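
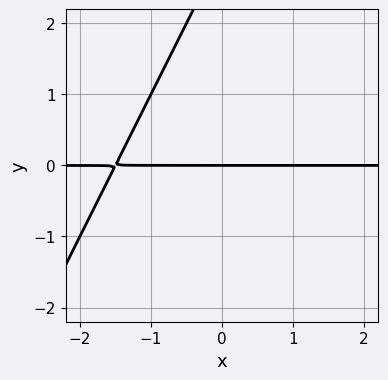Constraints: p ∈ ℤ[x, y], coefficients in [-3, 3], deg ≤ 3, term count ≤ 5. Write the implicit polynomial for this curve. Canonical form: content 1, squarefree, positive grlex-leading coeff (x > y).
1. Degree: the shape is more complex than any degree-1 curve, so deg p = 2.
2. From the visible intercepts: it crosses the y-axis at the gridline y = 0; the visible x-axis segment lies entirely on the curve.
3. These observations pin down the coefficients.

2*x*y - y^2 + 3*y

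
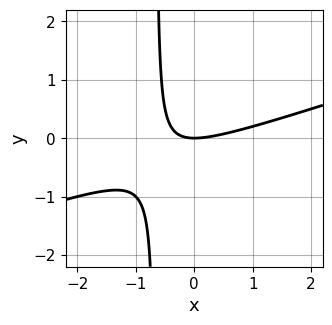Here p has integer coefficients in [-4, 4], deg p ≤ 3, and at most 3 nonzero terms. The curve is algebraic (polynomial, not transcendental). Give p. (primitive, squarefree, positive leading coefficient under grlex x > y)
First, the degree is 2 — a generic line meets the curve in up to 2 points.
Then, observable constraints: it crosses the x-axis at the gridline x = 0; it crosses the y-axis at the gridline y = 0.
Finally, fitting integer coefficients to these (and the overall shape) gives p.

x^2 - 3*x*y - 2*y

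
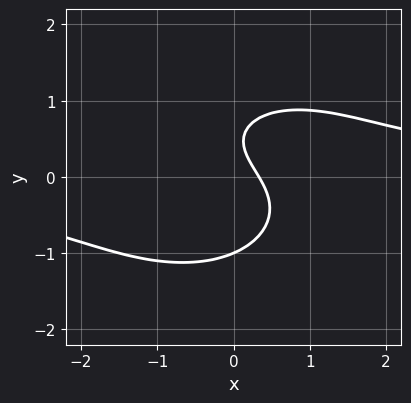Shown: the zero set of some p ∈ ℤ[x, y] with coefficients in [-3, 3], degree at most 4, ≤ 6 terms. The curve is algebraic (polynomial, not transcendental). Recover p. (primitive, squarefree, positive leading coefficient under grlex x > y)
Degree: no degree-2 curve has this shape, so deg p = 3.
From the visible intercepts: it meets the y-axis at y = -1 (among the integer gridlines).
Together with the visible shape, these determine p as stated.

2*x^2*y + 3*y^3 - 3*x - 2*y + 1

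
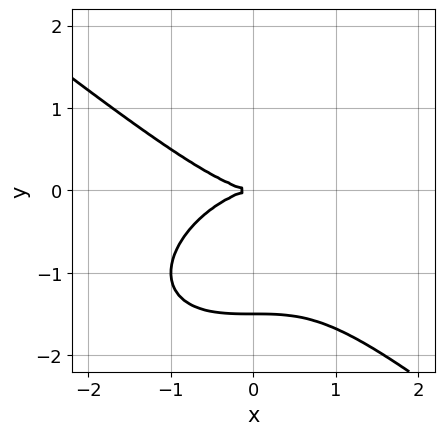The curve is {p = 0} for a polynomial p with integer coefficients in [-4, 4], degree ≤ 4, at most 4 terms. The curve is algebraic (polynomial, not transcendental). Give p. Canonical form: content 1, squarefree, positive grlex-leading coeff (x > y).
Degree: the shape is more complex than any degree-2 curve, so deg p = 3.
Against the integer gridlines: it meets the x-axis at x = 0 (among the integer gridlines); one y-axis crossing is at y = 0.
These observations pin down the coefficients.

x^3 + 2*y^3 + 3*y^2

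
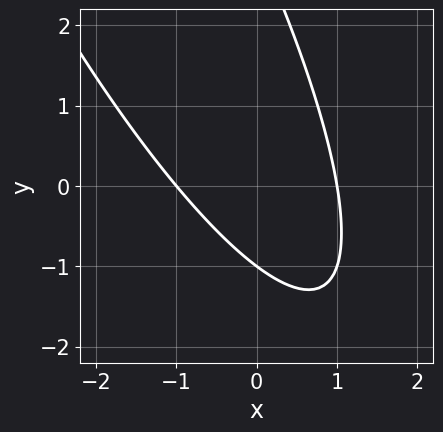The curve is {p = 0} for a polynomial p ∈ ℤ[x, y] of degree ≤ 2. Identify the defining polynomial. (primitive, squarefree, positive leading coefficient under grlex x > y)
3*x^2 + 3*x*y + y^2 - 2*y - 3

1. Degree: a generic line meets the curve in up to 2 points, so deg p = 2.
2. Against the integer gridlines: it meets the y-axis at y = -1 (among the integer gridlines); among the integer gridlines, it crosses the x-axis at x ∈ {-1, 1}.
3. Together with the visible shape, these determine p as stated.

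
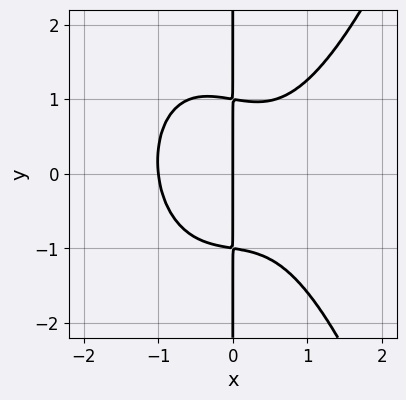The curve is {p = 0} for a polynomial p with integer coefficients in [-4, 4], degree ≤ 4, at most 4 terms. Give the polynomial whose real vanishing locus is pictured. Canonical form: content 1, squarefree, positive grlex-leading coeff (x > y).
1. The degree is 4 — a generic line meets the curve in up to 4 points.
2. From the visible intercepts: every point of the y-axis in the box is on the curve; the x-axis gridline crossings are at x ∈ {-1, 0}.
3. These observations pin down the coefficients.

3*x^4 - x^2*y - 3*x*y^2 + 3*x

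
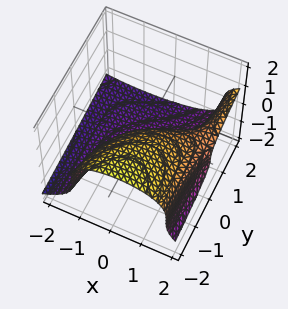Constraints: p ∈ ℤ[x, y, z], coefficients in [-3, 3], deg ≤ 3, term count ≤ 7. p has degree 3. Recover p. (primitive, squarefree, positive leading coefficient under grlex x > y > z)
1. deg p = 3.
2. Observable constraints: it meets the y-axis at y = 0 (among the integer gridlines); it crosses the z-axis at the gridline z = 0; among the integer gridlines, it crosses the x-axis at x ∈ {0, 2}.
3. Solving for integer coefficients yields p as stated.

x^2*y - 3*z^3 - x^2 + 2*x - 3*y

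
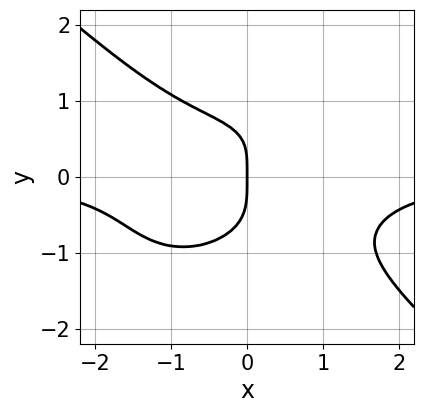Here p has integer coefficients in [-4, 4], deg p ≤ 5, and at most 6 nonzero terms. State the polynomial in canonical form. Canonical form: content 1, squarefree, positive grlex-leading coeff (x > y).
First, degree: no degree-3 curve has this shape, so deg p = 4.
Next, against the integer gridlines: it meets the x-axis at x = 0 (among the integer gridlines); one y-axis crossing is at y = 0.
Finally, the integer polynomial consistent with all of this is the stated p.

2*x^3*y + 3*y^4 - x*y + 3*x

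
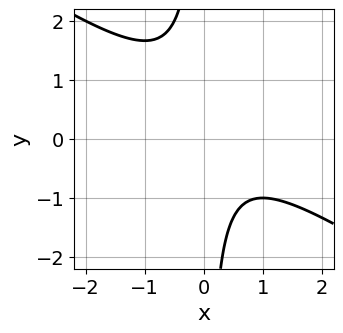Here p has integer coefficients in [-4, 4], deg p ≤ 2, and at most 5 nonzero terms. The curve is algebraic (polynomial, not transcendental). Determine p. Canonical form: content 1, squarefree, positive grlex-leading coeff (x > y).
(a) The degree is 2 — a generic line meets the curve in up to 2 points.
(b) Reading off the gridlines: the curve avoids every integer x-axis point in the box; no y-intercept at any integer in the box.
(c) Putting this together gives p.

2*x^2 + 3*x*y - x + 2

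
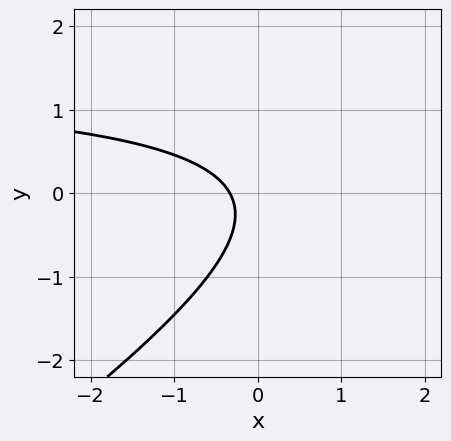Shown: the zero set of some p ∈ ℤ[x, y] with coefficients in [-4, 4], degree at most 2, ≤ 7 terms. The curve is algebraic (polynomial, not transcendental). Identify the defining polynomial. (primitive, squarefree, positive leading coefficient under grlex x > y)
1. deg p = 2. A generic line meets the curve in up to 2 points.
2. From the axis intercepts and sections: it misses every integer gridline on the y-axis.
3. These observations pin down the coefficients.

2*x*y - 3*y^2 - 3*x - y - 1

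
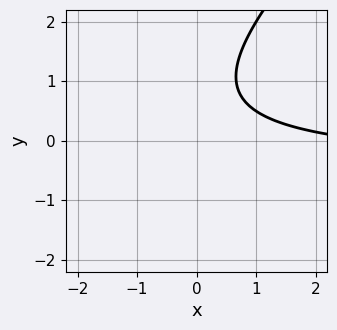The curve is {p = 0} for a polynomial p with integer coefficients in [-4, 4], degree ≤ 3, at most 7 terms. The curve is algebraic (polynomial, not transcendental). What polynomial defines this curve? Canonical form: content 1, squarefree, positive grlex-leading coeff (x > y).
1. The degree is 2 — no degree-1 curve has this shape.
2. Reading off the gridlines: no x-intercept at any integer in the box; it misses every integer gridline on the y-axis.
3. These observations pin down the coefficients.

2*x*y - 2*y^2 + x + 3*y - 3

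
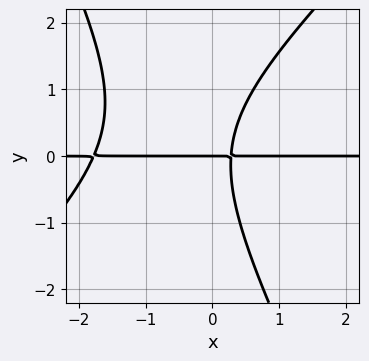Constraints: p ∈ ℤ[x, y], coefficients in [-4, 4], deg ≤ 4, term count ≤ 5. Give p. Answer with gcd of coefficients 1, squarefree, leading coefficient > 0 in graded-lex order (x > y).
The degree is 3 — no degree-2 curve has this shape.
From the axis intercepts and sections: every point of the x-axis in the box is on the curve; it crosses the y-axis at the gridline y = 0.
Fitting integer coefficients to these (and the overall shape) gives p.

2*x^2*y - x*y^2 - y^3 + 3*x*y - y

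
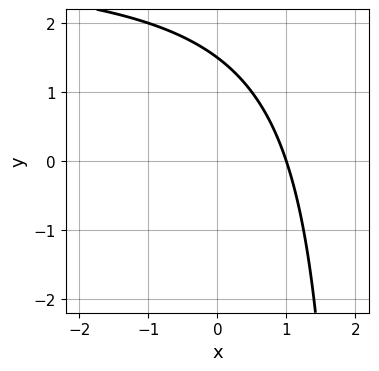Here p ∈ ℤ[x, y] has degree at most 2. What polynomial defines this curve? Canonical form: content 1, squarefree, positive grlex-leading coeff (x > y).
x*y - 3*x - 2*y + 3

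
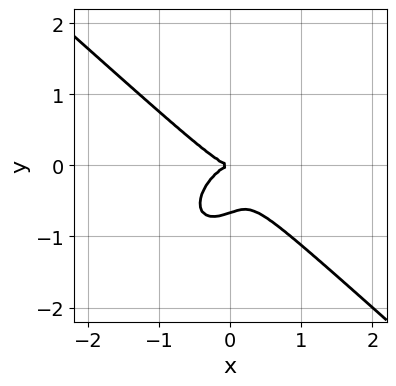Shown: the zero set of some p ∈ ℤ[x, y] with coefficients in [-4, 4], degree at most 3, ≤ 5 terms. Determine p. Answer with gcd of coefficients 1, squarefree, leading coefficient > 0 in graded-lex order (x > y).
3*x^3 - x*y^2 + 3*y^3 + 2*y^2

Degree: no degree-2 curve has this shape, so deg p = 3.
Observable constraints: it meets the y-axis at y = 0 (among the integer gridlines); it meets the x-axis at x = 0 (among the integer gridlines).
Putting this together gives p.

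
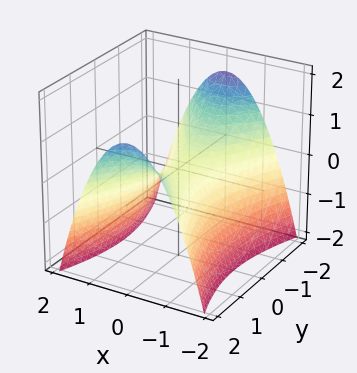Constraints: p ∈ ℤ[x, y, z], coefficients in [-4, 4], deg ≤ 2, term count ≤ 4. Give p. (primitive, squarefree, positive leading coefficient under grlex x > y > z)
(a) deg p = 2.
(b) Symmetries: the y ↦ −y reflection is a symmetry, so y appears only in even powers; the x ↦ −x reflection is a symmetry, so x appears only in even powers.
(c) Observable constraints: it crosses the z-axis at the gridline z = 0; it meets the y-axis at y = 0 (among the integer gridlines).
(d) These observations pin down the coefficients.

3*x^2 - y^2 + 3*z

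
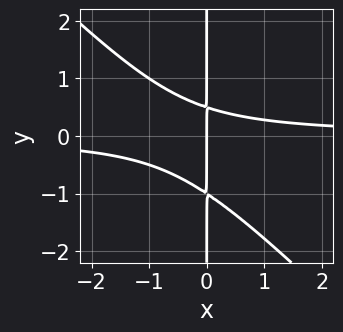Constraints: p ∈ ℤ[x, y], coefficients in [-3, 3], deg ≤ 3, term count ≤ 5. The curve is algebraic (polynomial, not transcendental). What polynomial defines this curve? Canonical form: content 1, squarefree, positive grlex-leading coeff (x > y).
2*x^2*y + 2*x*y^2 + x*y - x

First, degree: no degree-2 curve has this shape, so deg p = 3.
Next, reading off the gridlines: every point of the y-axis in the box is on the curve; one x-axis crossing is at x = 0.
Finally, solving for integer coefficients yields p as stated.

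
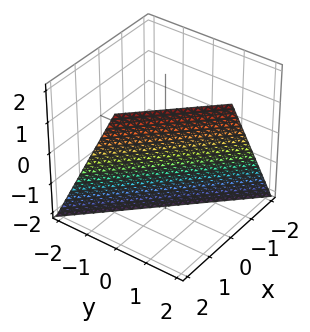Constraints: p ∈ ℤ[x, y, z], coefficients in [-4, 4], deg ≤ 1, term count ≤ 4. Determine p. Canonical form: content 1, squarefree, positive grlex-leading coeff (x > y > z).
First, deg p = 1.
Then, from the visible intercepts: it crosses the z-axis at the gridline z = -2; it crosses the x-axis at the gridline x = 1.
Finally, these observations pin down the coefficients.

2*x + 2*y - z - 2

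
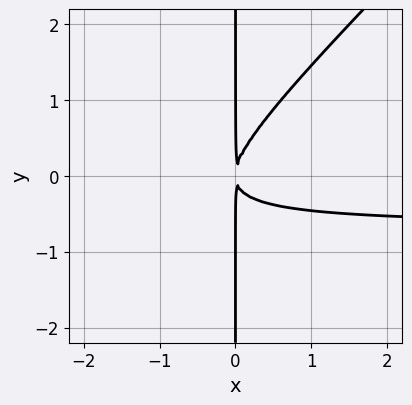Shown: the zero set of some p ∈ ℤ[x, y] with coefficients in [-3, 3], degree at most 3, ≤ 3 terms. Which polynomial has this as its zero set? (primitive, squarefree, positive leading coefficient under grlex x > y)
(a) deg p = 3. No degree-2 curve has this shape.
(b) From the visible intercepts: every point of the y-axis in the box is on the curve.
(c) Assembling these constraints gives the stated polynomial.

3*x^2*y - 3*x*y^2 + 2*x^2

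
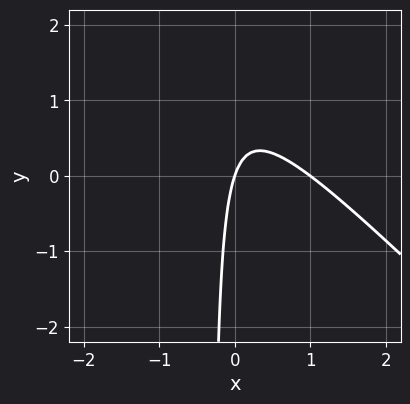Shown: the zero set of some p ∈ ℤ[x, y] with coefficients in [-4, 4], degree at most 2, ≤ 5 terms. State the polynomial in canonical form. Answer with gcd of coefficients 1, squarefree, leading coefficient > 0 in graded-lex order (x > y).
First, the degree is 2 — the shape is more complex than any degree-1 curve.
Then, against the integer gridlines: one y-axis crossing is at y = 0; among the integer gridlines, it crosses the x-axis at x ∈ {0, 1}.
Finally, these observations pin down the coefficients.

3*x^2 + 3*x*y - 3*x + y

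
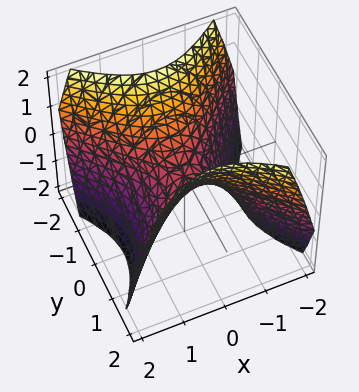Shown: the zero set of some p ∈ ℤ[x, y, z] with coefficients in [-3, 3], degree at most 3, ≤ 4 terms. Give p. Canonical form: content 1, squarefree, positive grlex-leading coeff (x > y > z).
The degree is 2 — a saddle surface; a quadric.
Symmetries: it's symmetric under x → −x, forcing even powers of x; it's symmetric under y → −y, forcing even powers of y.
From the axis intercepts and sections: it meets the x-axis at x = 0 (among the integer gridlines); it meets the y-axis at y = 0 (among the integer gridlines); one z-axis crossing is at z = 0.
Solving for integer coefficients yields p as stated.

x^2 - y^2 + z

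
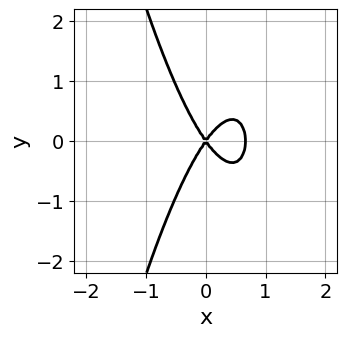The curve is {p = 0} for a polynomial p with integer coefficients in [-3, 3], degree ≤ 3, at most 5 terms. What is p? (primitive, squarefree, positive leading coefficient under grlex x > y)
(a) deg p = 3. No degree-2 curve has this shape.
(b) Symmetries: the y ↦ −y reflection is a symmetry, so y appears only in even powers.
(c) Against the integer gridlines: it meets the x-axis at x = 0 (among the integer gridlines); it crosses the y-axis at the gridline y = 0.
(d) Solving for integer coefficients yields p as stated.

3*x^3 - 2*x^2 + y^2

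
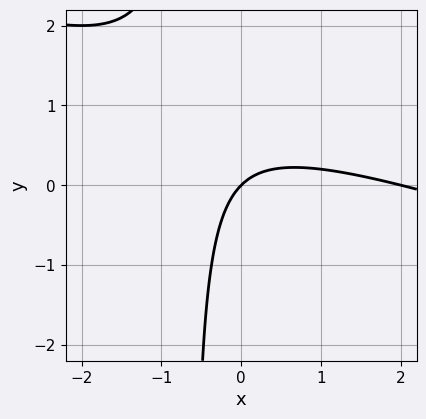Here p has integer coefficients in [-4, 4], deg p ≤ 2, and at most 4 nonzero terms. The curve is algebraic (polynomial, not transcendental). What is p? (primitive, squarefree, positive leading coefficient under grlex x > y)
x^2 + 3*x*y - 2*x + 2*y

1. The degree is 2 — the shape is more complex than any degree-1 curve.
2. Checking where it meets the axes: it meets the y-axis at y = 0 (among the integer gridlines); among the integer gridlines, it crosses the x-axis at x ∈ {0, 2}.
3. Putting this together gives p.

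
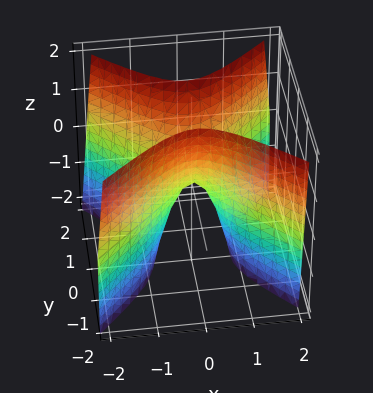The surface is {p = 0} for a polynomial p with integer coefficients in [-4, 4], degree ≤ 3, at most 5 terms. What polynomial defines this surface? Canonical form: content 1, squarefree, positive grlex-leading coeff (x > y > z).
3*x^2 - 3*y^2 + z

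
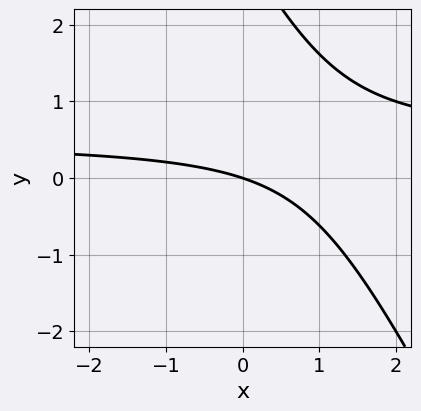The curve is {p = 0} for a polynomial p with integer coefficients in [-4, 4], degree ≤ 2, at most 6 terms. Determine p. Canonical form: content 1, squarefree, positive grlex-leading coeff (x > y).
1. deg p = 2.
2. Observable constraints: it meets the x-axis at x = 0 (among the integer gridlines); one y-axis crossing is at y = 0.
3. Fitting integer coefficients to these (and the overall shape) gives p.

2*x*y + y^2 - x - 3*y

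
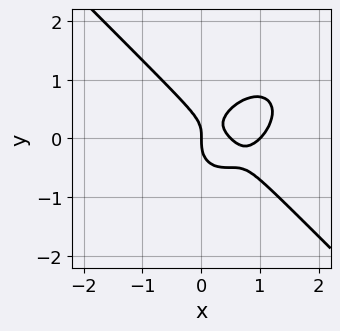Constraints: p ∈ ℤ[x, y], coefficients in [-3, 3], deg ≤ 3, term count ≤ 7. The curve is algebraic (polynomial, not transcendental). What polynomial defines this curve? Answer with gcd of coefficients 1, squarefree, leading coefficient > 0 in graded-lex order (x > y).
First, the degree is 3 — no degree-2 curve has this shape.
Next, observable constraints: it crosses the y-axis at the gridline y = 0; among the integer gridlines, it crosses the x-axis at x ∈ {0, 1}.
Finally, the integer polynomial consistent with all of this is the stated p.

2*x^3 + 2*y^3 - 3*x^2 - x*y + x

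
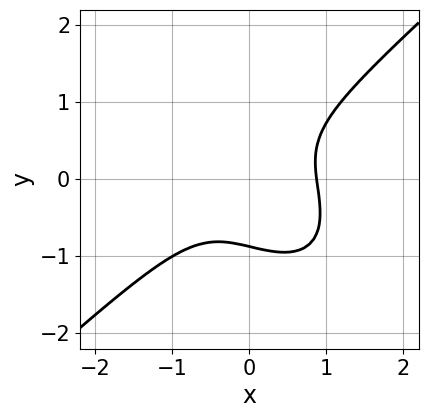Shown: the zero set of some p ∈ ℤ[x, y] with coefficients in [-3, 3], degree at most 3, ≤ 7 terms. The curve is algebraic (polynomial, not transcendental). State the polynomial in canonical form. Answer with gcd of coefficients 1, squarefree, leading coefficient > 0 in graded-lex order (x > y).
1. Degree: no degree-2 curve has this shape, so deg p = 3.
2. The integer polynomial consistent with all of this is the stated p.

3*x^3 - x*y^2 - 3*y^3 + x*y - 2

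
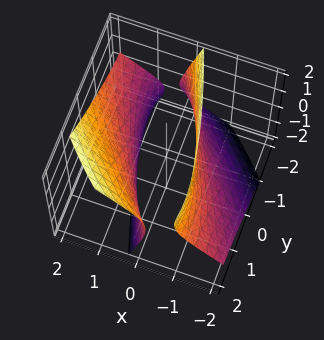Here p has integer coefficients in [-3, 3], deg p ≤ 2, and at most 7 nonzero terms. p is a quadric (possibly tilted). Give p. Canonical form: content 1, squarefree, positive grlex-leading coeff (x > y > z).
3*x^2 + 3*x*y - 3*x*z + y^2 - z^2 - 3

(a) There are 2 components. They look like related sheets of one shape, so recover p as a whole.
(b) The degree is 2 — a generic line meets the surface in up to 2 points.
(c) Checking where it meets the axes: the x-axis gridline crossings are at x ∈ {-1, 1}; it misses every integer gridline on the z-axis.
(d) The integer polynomial consistent with all of this is the stated p.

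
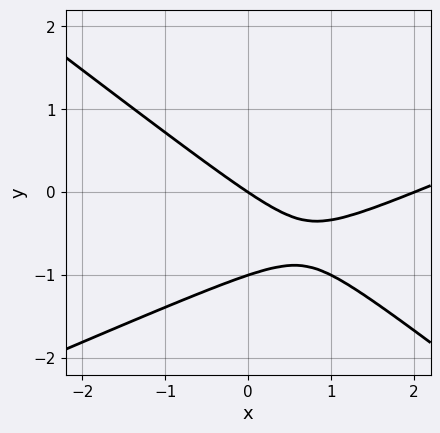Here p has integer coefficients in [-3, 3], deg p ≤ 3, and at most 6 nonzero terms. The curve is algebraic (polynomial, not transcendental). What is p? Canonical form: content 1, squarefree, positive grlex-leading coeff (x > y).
First, degree: no degree-1 curve has this shape, so deg p = 2.
Then, against the integer gridlines: among the integer gridlines, it crosses the y-axis at y ∈ {-1, 0}; the x-axis gridline crossings are at x ∈ {0, 2}.
Finally, together with the visible shape, these determine p as stated.

x^2 - x*y - 3*y^2 - 2*x - 3*y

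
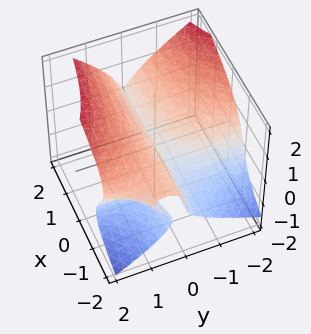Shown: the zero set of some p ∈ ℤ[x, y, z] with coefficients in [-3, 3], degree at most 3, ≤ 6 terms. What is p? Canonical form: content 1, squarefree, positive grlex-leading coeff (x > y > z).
3*x*y^2 - 3*z^3 - x*y + 3*y^2 + 3*y*z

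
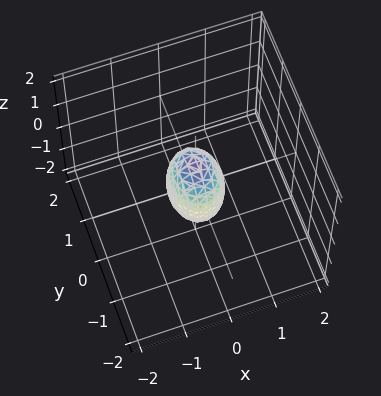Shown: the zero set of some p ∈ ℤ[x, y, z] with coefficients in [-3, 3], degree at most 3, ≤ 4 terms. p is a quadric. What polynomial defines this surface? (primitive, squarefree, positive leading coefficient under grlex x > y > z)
First, deg p = 2. Bounded and convex; a quadric.
Then, symmetries: the z ↦ −z reflection is a symmetry, so z appears only in even powers; the y ↦ −y reflection is a symmetry, so y appears only in even powers; mirror symmetry x ↦ −x ⇒ only even powers of x.
Then, checking where it meets the axes: the z-axis gridline crossings are at z ∈ {-1, 1}.
Finally, fitting integer coefficients to these (and the overall shape) gives p.

3*x^2 + 2*y^2 + z^2 - 1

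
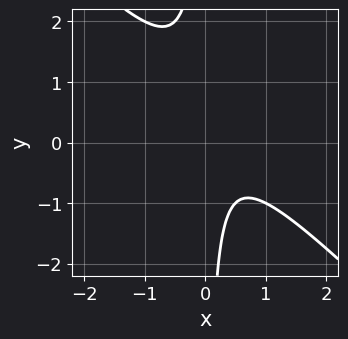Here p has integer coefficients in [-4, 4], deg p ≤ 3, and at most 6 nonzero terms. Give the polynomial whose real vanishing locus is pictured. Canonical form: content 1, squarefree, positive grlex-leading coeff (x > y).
First, degree: the shape is more complex than any degree-1 curve, so deg p = 2.
Then, against the integer gridlines: the curve avoids every integer x-axis point in the box; the curve avoids every integer y-axis point in the box.
Finally, together with the visible shape, these determine p as stated.

2*x^2 + 2*x*y - x + 1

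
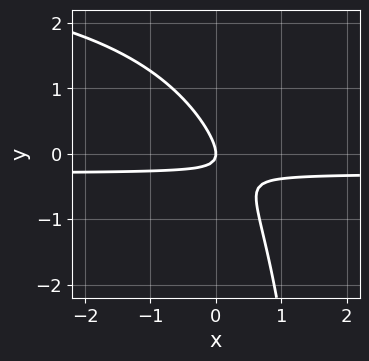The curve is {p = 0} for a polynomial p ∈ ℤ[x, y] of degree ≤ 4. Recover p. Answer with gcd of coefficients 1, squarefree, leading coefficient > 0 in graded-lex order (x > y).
x*y^2 - 3*x*y - 2*y^2 - x

The degree is 3 — the shape is more complex than any degree-2 curve.
Observable constraints: one x-axis crossing is at x = 0; it meets the y-axis at y = 0 (among the integer gridlines).
Solving for integer coefficients yields p as stated.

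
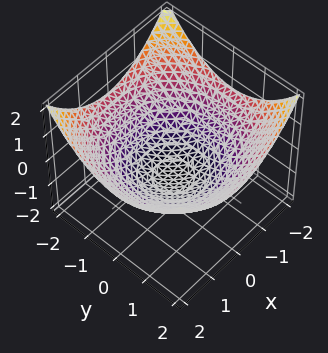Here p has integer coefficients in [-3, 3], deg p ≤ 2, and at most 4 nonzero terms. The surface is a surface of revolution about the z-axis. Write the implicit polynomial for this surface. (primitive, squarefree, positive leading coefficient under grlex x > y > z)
x^2 + y^2 - 3*z - 3

Degree: a generic line meets the surface in up to 2 points, so deg p = 2.
Symmetry: every cross-section ⟂ z is a circle, so x, y appear only via x² + y².
Reading off the gridlines: it crosses the z-axis at the gridline z = -1; a circular section at z = 0 has radius between 1 and 2.
Solving for integer coefficients yields p as stated.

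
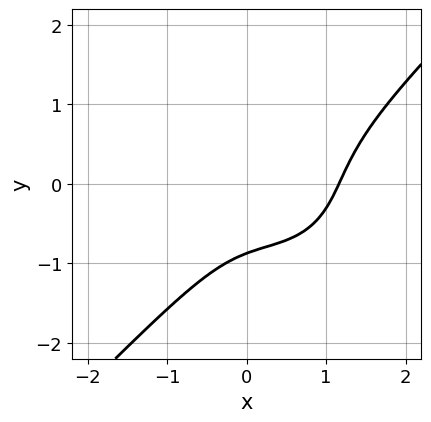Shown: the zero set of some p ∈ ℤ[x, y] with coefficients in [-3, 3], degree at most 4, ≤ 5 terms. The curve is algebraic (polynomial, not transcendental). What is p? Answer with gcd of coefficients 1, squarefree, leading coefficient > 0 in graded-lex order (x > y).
(a) The degree is 3 — a generic line meets the curve in up to 3 points.
(b) Matching integer coefficients to the picture gives p.

3*x^3 - 3*y^3 - 2*x^2 - 3*x*y - 2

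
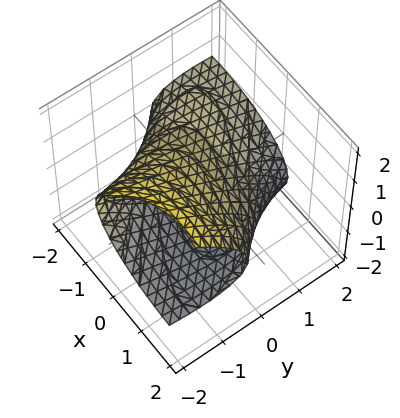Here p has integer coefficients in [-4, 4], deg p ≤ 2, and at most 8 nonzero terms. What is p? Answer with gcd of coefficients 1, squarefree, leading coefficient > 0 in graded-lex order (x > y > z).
deg p = 2. A generic line meets the surface in up to 2 points.
From the axis intercepts and sections: among the integer gridlines, it crosses the z-axis at z ∈ {-1, 1}.
The integer polynomial consistent with all of this is the stated p.

x^2 + 2*x*y + y^2 + 3*y*z + 3*z^2 - 3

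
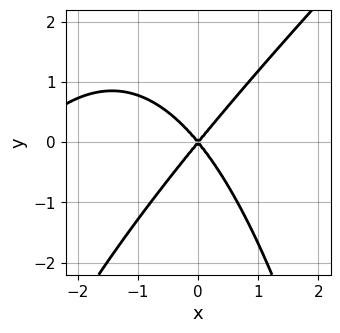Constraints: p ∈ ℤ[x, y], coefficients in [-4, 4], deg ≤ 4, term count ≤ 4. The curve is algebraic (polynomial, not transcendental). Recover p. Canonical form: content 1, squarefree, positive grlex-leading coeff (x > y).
x^3 - x^2*y + 3*x^2 - 2*y^2

Degree: the shape is more complex than any degree-2 curve, so deg p = 3.
Against the integer gridlines: it crosses the x-axis at the gridline x = 0; it crosses the y-axis at the gridline y = 0.
These observations pin down the coefficients.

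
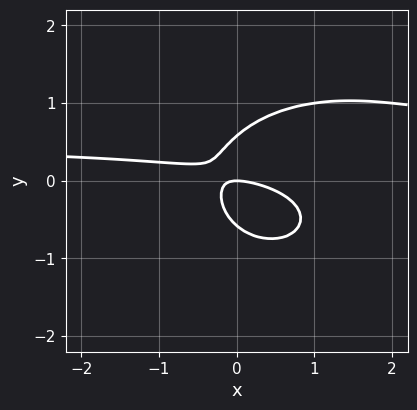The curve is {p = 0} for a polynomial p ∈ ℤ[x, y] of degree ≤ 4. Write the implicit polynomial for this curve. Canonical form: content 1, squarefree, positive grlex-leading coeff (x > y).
2*x^2*y + 3*y^3 - x^2 - 3*x*y - y

First, deg p = 3. No degree-2 curve has this shape.
Next, against the integer gridlines: it crosses the y-axis at the gridline y = 0; it crosses the x-axis at the gridline x = 0.
Finally, matching integer coefficients to the picture gives p.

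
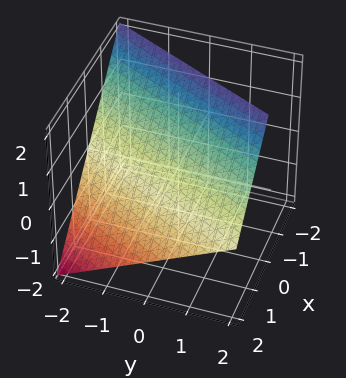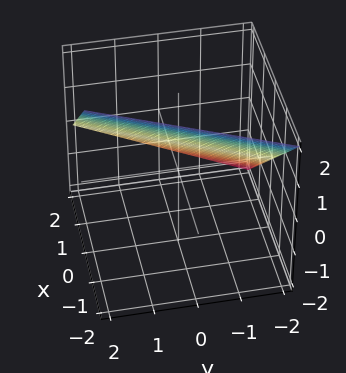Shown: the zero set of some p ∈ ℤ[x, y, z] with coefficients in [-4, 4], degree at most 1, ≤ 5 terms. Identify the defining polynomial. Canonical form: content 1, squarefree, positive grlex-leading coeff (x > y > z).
2*x - y + 2*z - 2

(a) deg p = 1. The surface is flat (a plane).
(b) Reading off the gridlines: it meets the z-axis at z = 1 (among the integer gridlines); it crosses the x-axis at the gridline x = 1; it meets the y-axis at y = -2 (among the integer gridlines).
(c) Assembling these constraints gives the stated polynomial.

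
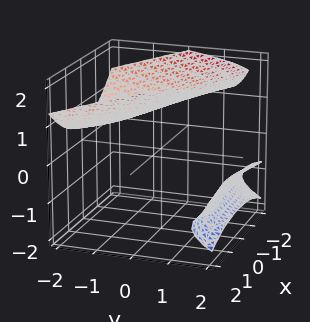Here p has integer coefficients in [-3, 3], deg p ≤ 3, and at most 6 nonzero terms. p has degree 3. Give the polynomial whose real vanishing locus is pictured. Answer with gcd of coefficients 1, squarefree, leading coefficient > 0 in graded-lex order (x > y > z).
x^2*z - 2*z^3 + x^2 + 3*y*z + 3

1. The picture has 2 separate pieces. Treating them together as one polynomial.
2. deg p = 3. The shape is more complex than any degree-2 surface.
3. Against the integer gridlines: no x-intercept at any integer in the box; it misses every integer gridline on the y-axis.
4. Putting this together gives p.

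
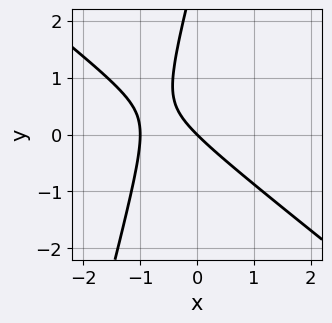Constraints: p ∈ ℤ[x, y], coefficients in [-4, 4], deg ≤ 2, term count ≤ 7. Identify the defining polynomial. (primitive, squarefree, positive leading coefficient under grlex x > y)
3*x^2 + 3*x*y - y^2 + 3*x + 3*y

1. The degree is 2 — a generic line meets the curve in up to 2 points.
2. Against the integer gridlines: it meets the y-axis at y = 0 (among the integer gridlines); among the integer gridlines, it crosses the x-axis at x ∈ {-1, 0}.
3. Matching integer coefficients to the picture gives p.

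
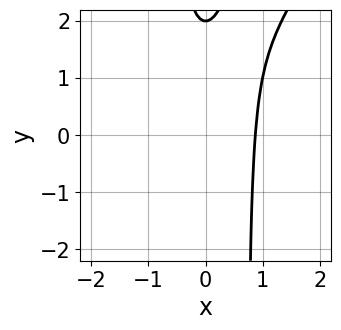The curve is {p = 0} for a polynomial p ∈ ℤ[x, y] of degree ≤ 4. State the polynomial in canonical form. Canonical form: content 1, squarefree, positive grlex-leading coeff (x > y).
3*x^3 - 2*x^2*y + y - 2

First, degree: no degree-2 curve has this shape, so deg p = 3.
Then, against the integer gridlines: it crosses the y-axis at the gridline y = 2.
Finally, putting this together gives p.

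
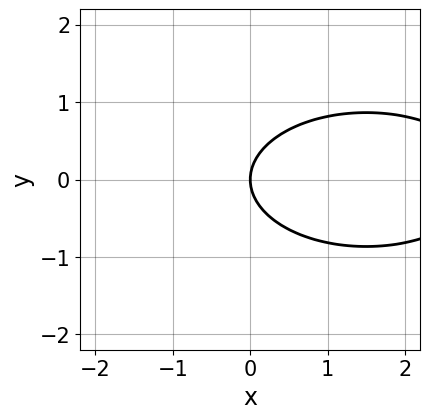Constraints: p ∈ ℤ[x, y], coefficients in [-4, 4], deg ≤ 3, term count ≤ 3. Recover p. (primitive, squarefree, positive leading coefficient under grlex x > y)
First, the degree is 2 — a generic line meets the curve in up to 2 points.
Next, symmetries: it's symmetric under y → −y, forcing even powers of y.
Next, observable constraints: it meets the y-axis at y = 0 (among the integer gridlines); it meets the x-axis at x = 0 (among the integer gridlines).
Finally, matching integer coefficients to the picture gives p.

x^2 + 3*y^2 - 3*x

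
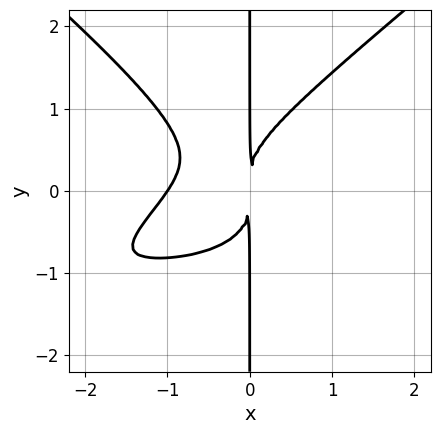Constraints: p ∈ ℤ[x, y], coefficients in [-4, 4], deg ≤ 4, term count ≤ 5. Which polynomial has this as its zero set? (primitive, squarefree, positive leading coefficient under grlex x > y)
2*x^3*y - 3*x*y^3 + 3*x^3 + 3*x^2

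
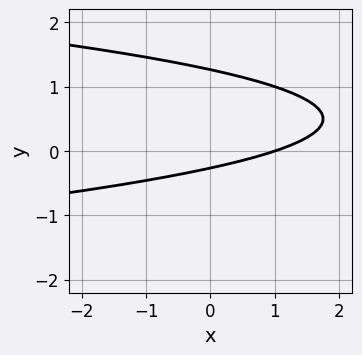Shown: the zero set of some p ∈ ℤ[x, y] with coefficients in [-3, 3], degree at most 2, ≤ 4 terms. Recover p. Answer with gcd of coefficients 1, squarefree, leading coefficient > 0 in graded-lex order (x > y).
3*y^2 + x - 3*y - 1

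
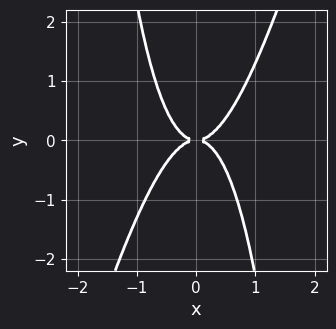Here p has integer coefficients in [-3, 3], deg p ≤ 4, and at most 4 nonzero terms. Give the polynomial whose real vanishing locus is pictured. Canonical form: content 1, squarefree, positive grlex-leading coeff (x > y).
3*x^4 - x^3*y - y^2

1. Degree: a generic line meets the curve in up to 4 points, so deg p = 4.
2. Against the integer gridlines: one y-axis crossing is at y = 0; it crosses the x-axis at the gridline x = 0.
3. Assembling these constraints gives the stated polynomial.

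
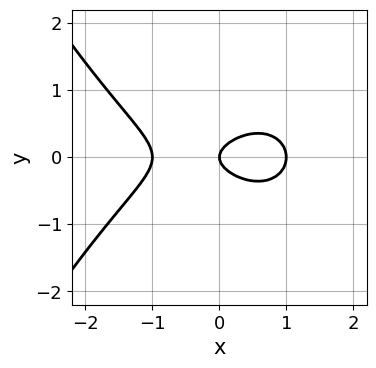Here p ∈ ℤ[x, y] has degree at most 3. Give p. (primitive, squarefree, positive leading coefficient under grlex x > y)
x^3 + 3*y^2 - x

(a) The degree is 3 — a generic line meets the curve in up to 3 points.
(b) Symmetries: mirror symmetry y ↦ −y ⇒ only even powers of y.
(c) From the visible intercepts: it meets the y-axis at y = 0 (among the integer gridlines); among the integer gridlines, it crosses the x-axis at x ∈ {-1, 0, 1}.
(d) Assembling these constraints gives the stated polynomial.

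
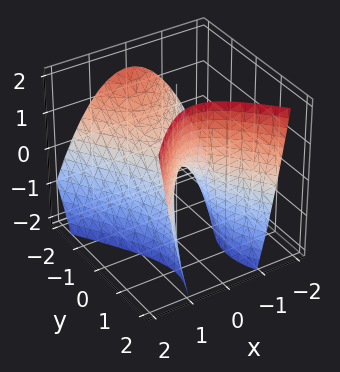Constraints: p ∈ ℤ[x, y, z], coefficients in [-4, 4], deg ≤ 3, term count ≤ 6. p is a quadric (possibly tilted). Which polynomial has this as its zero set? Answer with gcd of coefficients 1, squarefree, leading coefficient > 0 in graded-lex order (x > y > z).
2*x^2 - y^2 - y*z + z

(a) Degree: the shape is more complex than any degree-1 surface, so deg p = 2.
(b) Checking where it meets the axes: it crosses the y-axis at the gridline y = 0; it crosses the z-axis at the gridline z = 0.
(c) The integer polynomial consistent with all of this is the stated p.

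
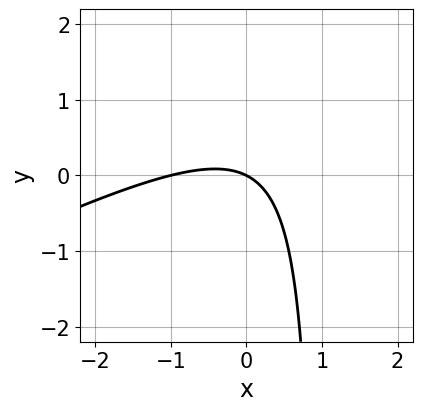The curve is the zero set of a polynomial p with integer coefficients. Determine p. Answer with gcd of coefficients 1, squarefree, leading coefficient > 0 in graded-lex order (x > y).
x^2 - 2*x*y + x + 2*y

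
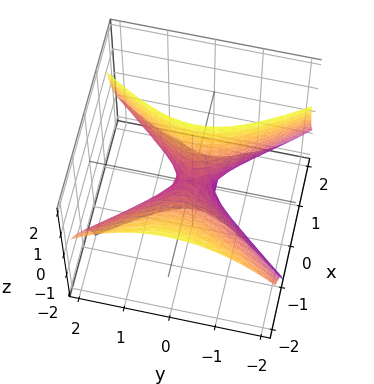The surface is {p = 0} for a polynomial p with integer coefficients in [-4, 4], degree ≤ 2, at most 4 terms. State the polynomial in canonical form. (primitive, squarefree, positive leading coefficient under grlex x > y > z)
3*x^2 + 3*x*z - 2*y^2 - z

(a) The degree is 2 — no degree-1 surface has this shape.
(b) Observable constraints: it meets the x-axis at x = 0 (among the integer gridlines); one z-axis crossing is at z = 0.
(c) Matching integer coefficients to the picture gives p.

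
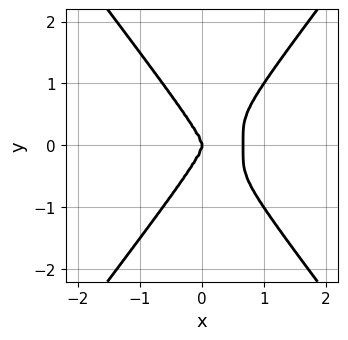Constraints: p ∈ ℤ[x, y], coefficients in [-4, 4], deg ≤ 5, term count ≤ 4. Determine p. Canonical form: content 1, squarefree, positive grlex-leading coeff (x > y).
1. deg p = 4. A generic line meets the curve in up to 4 points.
2. Symmetries: the y ↦ −y reflection is a symmetry, so y appears only in even powers.
3. Observable constraints: it crosses the y-axis at the gridline y = 0; it meets the x-axis at x = 0 (among the integer gridlines).
4. Fitting integer coefficients to these (and the overall shape) gives p.

3*x^4 - y^4 - 2*x^3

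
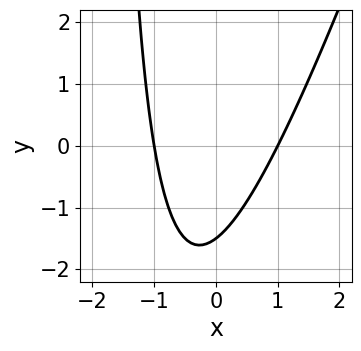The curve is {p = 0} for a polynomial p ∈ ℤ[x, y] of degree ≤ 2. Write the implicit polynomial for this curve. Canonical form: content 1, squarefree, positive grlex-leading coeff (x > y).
First, degree: a generic line meets the curve in up to 2 points, so deg p = 2.
Then, from the axis intercepts and sections: the x-axis gridline crossings are at x ∈ {-1, 1}.
Finally, together with the visible shape, these determine p as stated.

3*x^2 - x*y - 2*y - 3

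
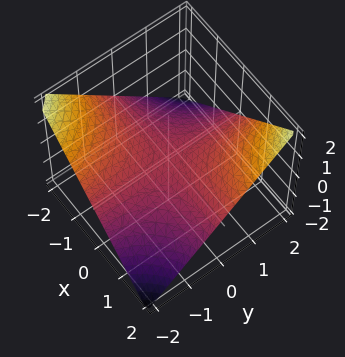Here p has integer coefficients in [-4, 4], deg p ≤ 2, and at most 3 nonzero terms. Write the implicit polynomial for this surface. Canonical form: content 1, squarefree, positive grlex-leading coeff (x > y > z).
x*y - 2*z

The degree is 2 — a saddle surface; a quadric.
Against the integer gridlines: the visible y-axis segment lies entirely on the surface; every point of the x-axis in the box is on the surface.
Putting this together gives p.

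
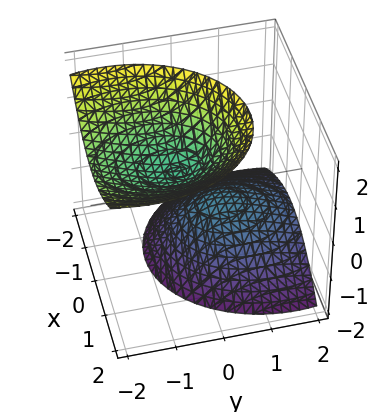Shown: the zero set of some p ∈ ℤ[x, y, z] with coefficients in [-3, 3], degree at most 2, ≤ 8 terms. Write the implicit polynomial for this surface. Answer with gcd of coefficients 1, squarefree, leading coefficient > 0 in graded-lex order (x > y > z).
3*x^2 - x*z + 2*y^2 + 3*y*z - 2*z^2 + 1

(a) There are 2 components.
(b) deg p = 2.
(c) From the visible intercepts: the surface avoids every integer x-axis point in the box; the surface avoids every integer y-axis point in the box.
(d) Solving for integer coefficients yields p as stated.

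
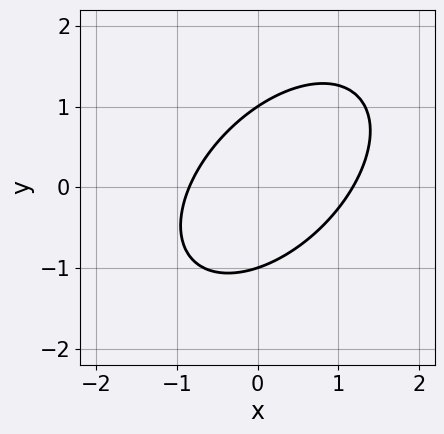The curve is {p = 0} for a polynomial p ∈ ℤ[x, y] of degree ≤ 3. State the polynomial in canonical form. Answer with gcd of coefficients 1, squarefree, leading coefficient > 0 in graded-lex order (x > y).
First, the degree is 2 — a generic line meets the curve in up to 2 points.
Next, checking where it meets the axes: among the integer gridlines, it crosses the y-axis at y ∈ {-1, 1}.
Finally, assembling these constraints gives the stated polynomial.

3*x^2 - 3*x*y + 3*y^2 - x - 3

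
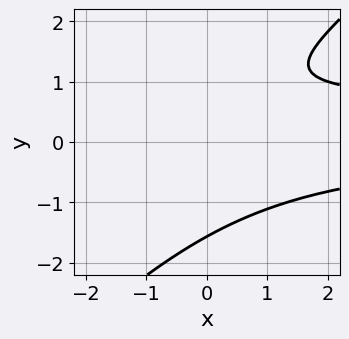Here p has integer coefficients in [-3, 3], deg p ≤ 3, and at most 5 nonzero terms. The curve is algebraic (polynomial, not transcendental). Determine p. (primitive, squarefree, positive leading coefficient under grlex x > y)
2*x*y^2 - 2*y^3 - x*y + 3*y - 3

deg p = 3. No degree-2 curve has this shape.
Reading off the gridlines: the curve avoids every integer x-axis point in the box.
Solving for integer coefficients yields p as stated.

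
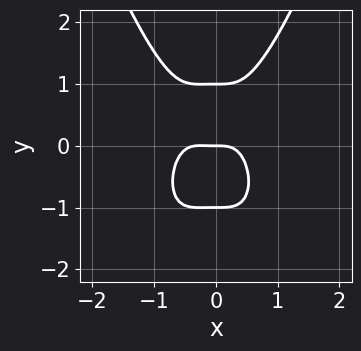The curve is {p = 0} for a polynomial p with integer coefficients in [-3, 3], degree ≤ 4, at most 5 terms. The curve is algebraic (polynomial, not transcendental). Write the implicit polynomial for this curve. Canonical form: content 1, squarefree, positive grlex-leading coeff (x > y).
3*x^4 + x^3 - y^3 + y

First, the degree is 4 — the shape is more complex than any degree-3 curve.
Next, checking where it meets the axes: one x-axis crossing is at x = 0; the y-axis gridline crossings are at y ∈ {-1, 0, 1}.
Finally, assembling these constraints gives the stated polynomial.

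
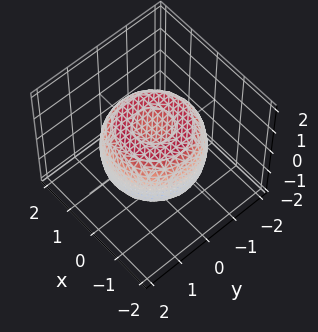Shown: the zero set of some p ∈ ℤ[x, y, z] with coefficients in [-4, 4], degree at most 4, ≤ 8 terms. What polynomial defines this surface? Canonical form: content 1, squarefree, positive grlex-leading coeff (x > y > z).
2*x^4 + 4*x^2*y^2 + 2*y^4 - 3*x^2 - 3*y^2 + 3*z^2 - 2

(a) deg p = 4.
(b) By symmetry, every cross-section ⟂ z is a circle, so x, y appear only via x² + y².
(c) Reading off the gridlines: a circular section at z = 0 has radius between 1 and 2.
(d) Assembling these constraints gives the stated polynomial.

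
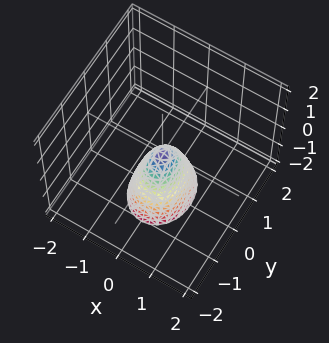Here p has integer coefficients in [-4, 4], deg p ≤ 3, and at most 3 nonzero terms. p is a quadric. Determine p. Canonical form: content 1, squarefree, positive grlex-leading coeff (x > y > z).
1. Degree: a paraboloid; a quadric, so deg p = 2.
2. Symmetries: the y ↦ −y reflection is a symmetry, so y appears only in even powers; the x ↦ −x reflection is a symmetry, so x appears only in even powers.
3. Observable constraints: it crosses the y-axis at the gridline y = 0; it meets the x-axis at x = 0 (among the integer gridlines); one z-axis crossing is at z = 0.
4. These observations pin down the coefficients.

3*x^2 + 2*y^2 + z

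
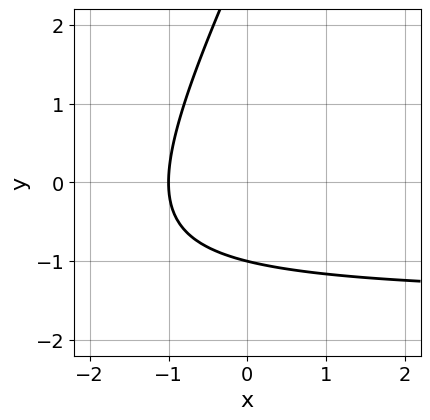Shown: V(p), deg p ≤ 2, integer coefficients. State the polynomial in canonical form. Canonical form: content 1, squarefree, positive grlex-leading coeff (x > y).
(a) The degree is 2 — the shape is more complex than any degree-1 curve.
(b) From the visible intercepts: it crosses the y-axis at the gridline y = -1; it crosses the x-axis at the gridline x = -1.
(c) Solving for integer coefficients yields p as stated.

2*x*y - y^2 + 3*x + 2*y + 3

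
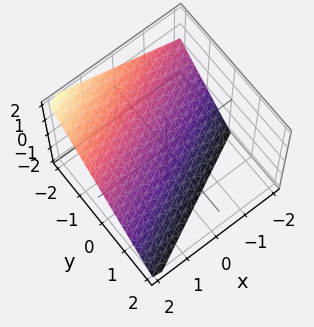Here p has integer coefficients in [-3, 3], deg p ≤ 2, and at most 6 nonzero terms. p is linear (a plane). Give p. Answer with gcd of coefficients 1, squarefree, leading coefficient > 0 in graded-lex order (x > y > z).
First, deg p = 1. Every cross-section is a straight line — this is a plane.
Then, checking where it meets the axes: it meets the y-axis at y = -1 (among the integer gridlines); it meets the z-axis at z = -1 (among the integer gridlines); it crosses the x-axis at the gridline x = 2.
Finally, solving for integer coefficients yields p as stated.

x - 2*y - 2*z - 2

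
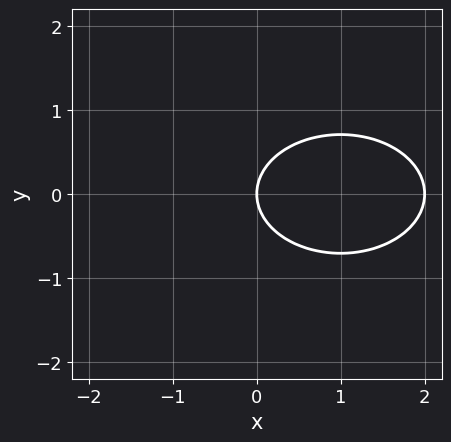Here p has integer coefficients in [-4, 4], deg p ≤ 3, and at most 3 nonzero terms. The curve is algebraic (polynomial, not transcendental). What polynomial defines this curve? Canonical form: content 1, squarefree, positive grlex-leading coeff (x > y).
x^2 + 2*y^2 - 2*x

deg p = 2. The shape is more complex than any degree-1 curve.
Symmetries: mirror symmetry y ↦ −y ⇒ only even powers of y.
From the axis intercepts and sections: one y-axis crossing is at y = 0; among the integer gridlines, it crosses the x-axis at x ∈ {0, 2}.
These observations pin down the coefficients.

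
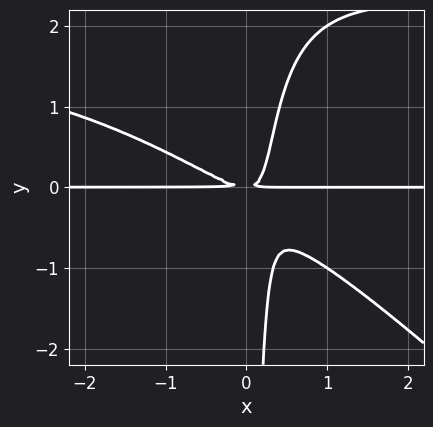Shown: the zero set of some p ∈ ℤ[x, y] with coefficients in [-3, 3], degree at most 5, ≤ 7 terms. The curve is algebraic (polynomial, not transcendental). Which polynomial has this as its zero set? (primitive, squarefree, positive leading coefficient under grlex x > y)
x^2*y^2 + x*y^3 - 2*x^2*y - 3*x*y^2 + y^2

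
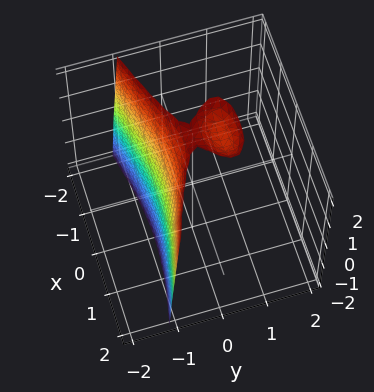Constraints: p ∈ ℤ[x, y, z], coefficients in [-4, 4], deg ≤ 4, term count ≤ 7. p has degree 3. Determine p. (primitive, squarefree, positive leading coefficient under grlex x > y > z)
3*y^3 + x^2 - 3*y^2 - z + 2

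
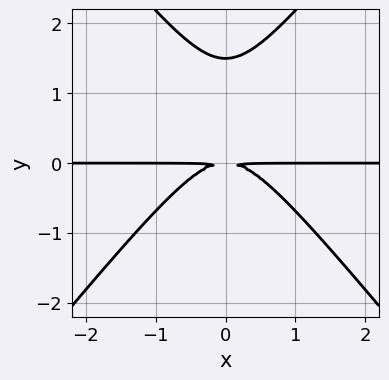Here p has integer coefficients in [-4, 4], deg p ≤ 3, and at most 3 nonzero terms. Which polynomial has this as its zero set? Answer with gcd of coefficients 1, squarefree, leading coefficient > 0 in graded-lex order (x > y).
3*x^2*y - 2*y^3 + 3*y^2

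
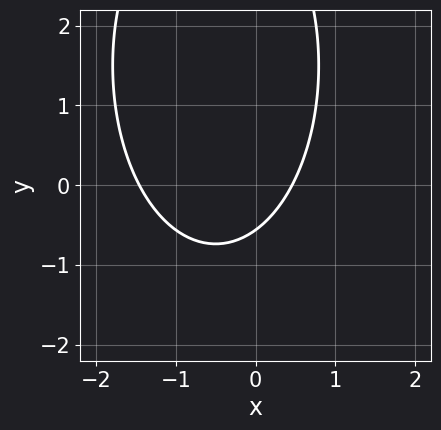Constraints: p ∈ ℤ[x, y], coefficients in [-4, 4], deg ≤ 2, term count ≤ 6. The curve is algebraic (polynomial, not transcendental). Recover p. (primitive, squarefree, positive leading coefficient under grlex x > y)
1. deg p = 2. No degree-1 curve has this shape.
2. Putting this together gives p.

3*x^2 + y^2 + 3*x - 3*y - 2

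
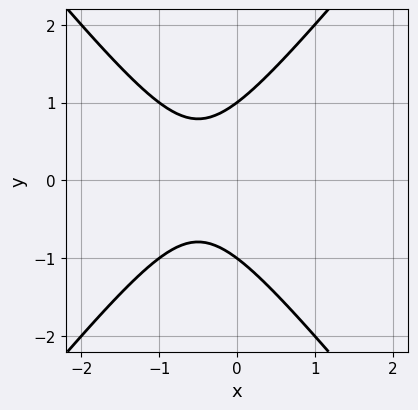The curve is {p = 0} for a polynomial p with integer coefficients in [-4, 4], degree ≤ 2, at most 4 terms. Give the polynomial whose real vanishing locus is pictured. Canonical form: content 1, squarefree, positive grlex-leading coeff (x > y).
deg p = 2. The shape is more complex than any degree-1 curve.
Symmetries: mirror symmetry y ↦ −y ⇒ only even powers of y.
Against the integer gridlines: the y-axis gridline crossings are at y ∈ {-1, 1}; the curve avoids every integer x-axis point in the box.
Together with the visible shape, these determine p as stated.

3*x^2 - 2*y^2 + 3*x + 2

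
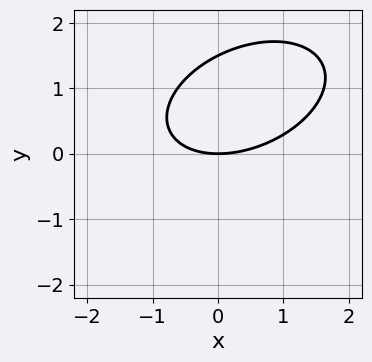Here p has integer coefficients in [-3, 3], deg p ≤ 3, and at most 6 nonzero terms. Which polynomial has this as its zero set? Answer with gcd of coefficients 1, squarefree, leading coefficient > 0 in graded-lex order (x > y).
x^2 - x*y + 2*y^2 - 3*y

Degree: no degree-1 curve has this shape, so deg p = 2.
From the axis intercepts and sections: it meets the x-axis at x = 0 (among the integer gridlines); one y-axis crossing is at y = 0.
Putting this together gives p.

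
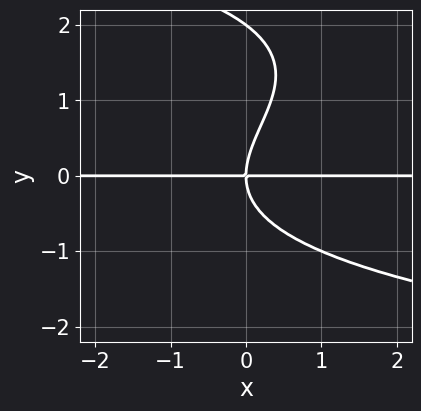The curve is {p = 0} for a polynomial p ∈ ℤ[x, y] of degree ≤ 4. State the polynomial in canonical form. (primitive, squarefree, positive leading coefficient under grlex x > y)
First, deg p = 4. The shape is more complex than any degree-3 curve.
Next, reading off the gridlines: the visible x-axis segment lies entirely on the curve; among the integer gridlines, it crosses the y-axis at y ∈ {0, 2}.
Finally, together with the visible shape, these determine p as stated.

y^4 - 2*y^3 + 3*x*y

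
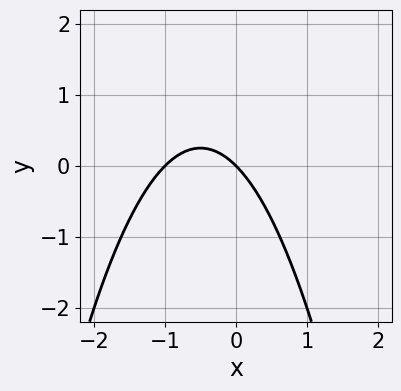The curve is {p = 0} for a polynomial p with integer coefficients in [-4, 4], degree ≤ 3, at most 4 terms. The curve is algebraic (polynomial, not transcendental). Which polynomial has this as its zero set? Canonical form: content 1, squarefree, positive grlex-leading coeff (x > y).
Degree: a generic line meets the curve in up to 2 points, so deg p = 2.
From the visible intercepts: the x-axis gridline crossings are at x ∈ {-1, 0}; it crosses the y-axis at the gridline y = 0.
Assembling these constraints gives the stated polynomial.

x^2 + x + y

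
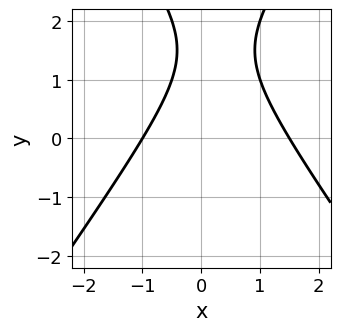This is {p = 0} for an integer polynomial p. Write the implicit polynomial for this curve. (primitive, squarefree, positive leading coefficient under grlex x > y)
2*x^2 - y^2 - x + 3*y - 3

First, degree: the shape is more complex than any degree-1 curve, so deg p = 2.
Next, observable constraints: it crosses the x-axis at the gridline x = -1; the curve avoids every integer y-axis point in the box.
Finally, solving for integer coefficients yields p as stated.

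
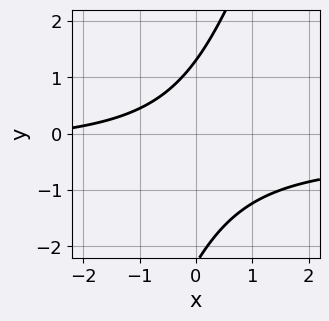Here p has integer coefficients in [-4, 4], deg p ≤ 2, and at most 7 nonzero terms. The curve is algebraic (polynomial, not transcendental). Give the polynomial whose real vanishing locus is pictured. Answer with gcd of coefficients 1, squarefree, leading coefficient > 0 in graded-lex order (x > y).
First, deg p = 2. No degree-1 curve has this shape.
Then, observable constraints: no x-intercept at any integer in the box.
Finally, these observations pin down the coefficients.

3*x*y - y^2 + x - y + 3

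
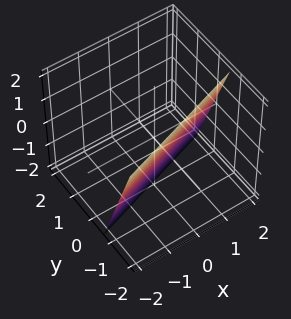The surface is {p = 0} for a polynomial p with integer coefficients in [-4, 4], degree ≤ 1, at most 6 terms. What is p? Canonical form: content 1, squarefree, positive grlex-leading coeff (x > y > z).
deg p = 1. The surface is flat (a plane).
Reading off the gridlines: one z-axis crossing is at z = -2; it crosses the x-axis at the gridline x = 2.
Fitting integer coefficients to these (and the overall shape) gives p.

x - 3*y - z - 2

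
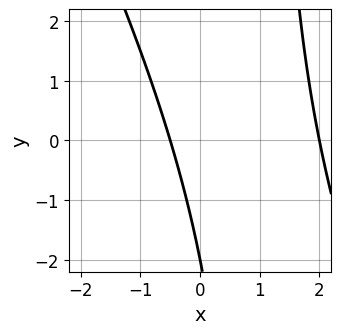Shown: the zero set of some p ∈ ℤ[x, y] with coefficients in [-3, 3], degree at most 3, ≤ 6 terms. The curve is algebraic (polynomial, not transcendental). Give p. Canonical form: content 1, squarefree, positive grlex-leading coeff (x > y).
2*x^2 + x*y - 3*x - y - 2

1. Degree: a generic line meets the curve in up to 2 points, so deg p = 2.
2. From the axis intercepts and sections: it meets the x-axis at x = 2 (among the integer gridlines); one y-axis crossing is at y = -2.
3. Together with the visible shape, these determine p as stated.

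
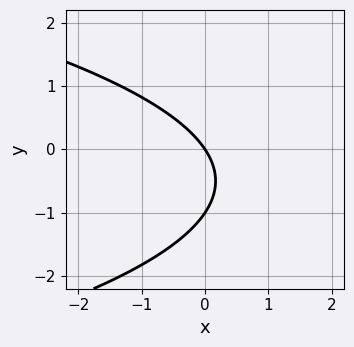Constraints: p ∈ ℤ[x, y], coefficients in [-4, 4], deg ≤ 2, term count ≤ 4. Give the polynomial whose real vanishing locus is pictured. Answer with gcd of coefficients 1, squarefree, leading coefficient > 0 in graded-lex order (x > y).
Degree: the shape is more complex than any degree-1 curve, so deg p = 2.
Reading off the gridlines: the y-axis gridline crossings are at y ∈ {-1, 0}; it crosses the x-axis at the gridline x = 0.
These observations pin down the coefficients.

2*y^2 + 3*x + 2*y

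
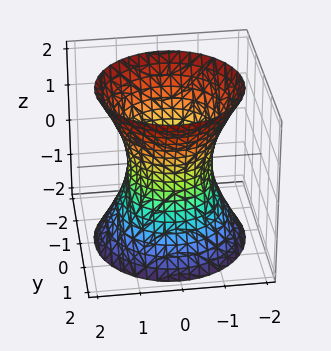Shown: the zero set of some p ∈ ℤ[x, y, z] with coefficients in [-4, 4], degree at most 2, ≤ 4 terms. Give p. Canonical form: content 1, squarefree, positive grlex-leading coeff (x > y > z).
2*x^2 + 2*y^2 - z^2 - 2

(a) Degree: an hourglass — one-sheet hyperboloid; a quadric, so deg p = 2.
(b) Symmetries: the z ↦ −z reflection is a symmetry, so z appears only in even powers; every cross-section ⟂ z is a circle, so x, y appear only via x² + y².
(c) From the axis intercepts and sections: the surface avoids every integer z-axis point in the box; among the integer gridlines, it crosses the y-axis at y ∈ {-1, 1}; a circular section at z = -1 has radius between 1 and 2; the x-axis gridline crossings are at x ∈ {-1, 1}.
(d) The integer polynomial consistent with all of this is the stated p.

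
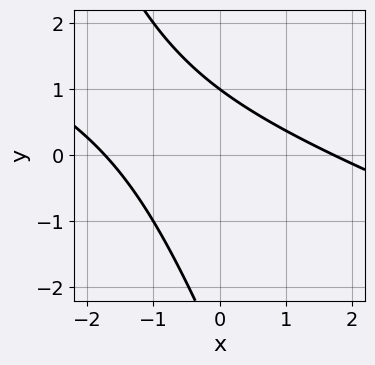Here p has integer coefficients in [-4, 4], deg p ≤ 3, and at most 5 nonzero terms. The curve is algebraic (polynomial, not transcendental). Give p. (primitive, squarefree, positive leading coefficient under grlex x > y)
x^2 + 3*x*y + y^2 + 2*y - 3

The degree is 2 — no degree-1 curve has this shape.
From the axis intercepts and sections: it crosses the y-axis at the gridline y = 1.
Putting this together gives p.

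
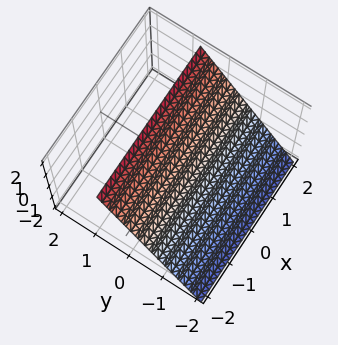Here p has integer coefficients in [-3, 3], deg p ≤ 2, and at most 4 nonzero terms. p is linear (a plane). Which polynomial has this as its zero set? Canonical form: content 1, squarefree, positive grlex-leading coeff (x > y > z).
Degree: the surface is flat (a plane), so deg p = 1.
Checking where it meets the axes: it crosses the z-axis at the gridline z = 1; the surface avoids every integer x-axis point in the box.
Solving for integer coefficients yields p as stated.

3*y - 2*z + 2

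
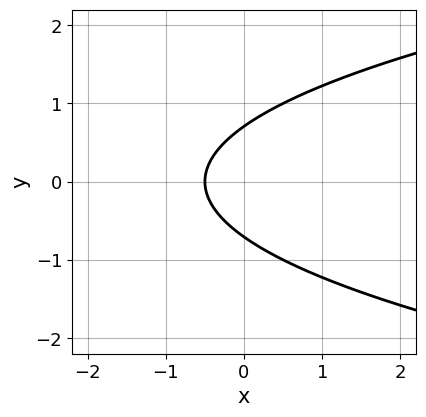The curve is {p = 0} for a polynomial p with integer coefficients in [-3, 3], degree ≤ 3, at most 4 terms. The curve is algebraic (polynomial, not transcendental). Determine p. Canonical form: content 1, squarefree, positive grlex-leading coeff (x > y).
deg p = 2. A generic line meets the curve in up to 2 points.
Symmetries: the y ↦ −y reflection is a symmetry, so y appears only in even powers.
Fitting integer coefficients to these (and the overall shape) gives p.

2*y^2 - 2*x - 1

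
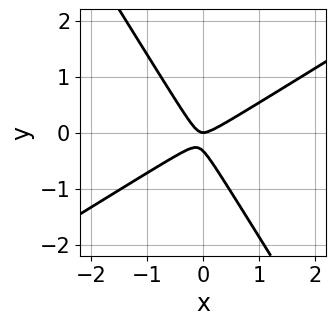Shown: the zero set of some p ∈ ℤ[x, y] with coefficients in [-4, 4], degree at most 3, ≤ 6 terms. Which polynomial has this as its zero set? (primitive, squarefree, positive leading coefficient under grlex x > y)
3*x^2 - 3*x*y - 3*y^2 - y

The degree is 2 — no degree-1 curve has this shape.
Reading off the gridlines: one x-axis crossing is at x = 0; it meets the y-axis at y = 0 (among the integer gridlines).
Putting this together gives p.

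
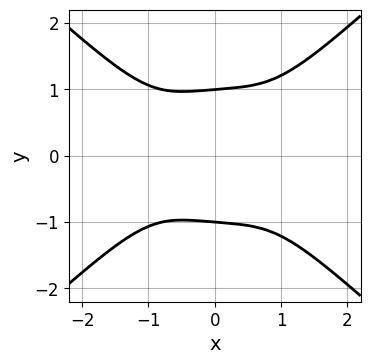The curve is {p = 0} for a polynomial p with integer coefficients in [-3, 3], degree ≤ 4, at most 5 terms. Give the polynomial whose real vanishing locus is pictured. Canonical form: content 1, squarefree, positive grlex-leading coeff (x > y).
(a) Degree: no degree-3 curve has this shape, so deg p = 4.
(b) Symmetries: it's symmetric under y → −y, forcing even powers of y.
(c) Reading off the gridlines: no x-intercept at any integer in the box; the y-axis gridline crossings are at y ∈ {-1, 1}.
(d) Assembling these constraints gives the stated polynomial.

2*x^4 - 3*y^4 + x*y^2 + 3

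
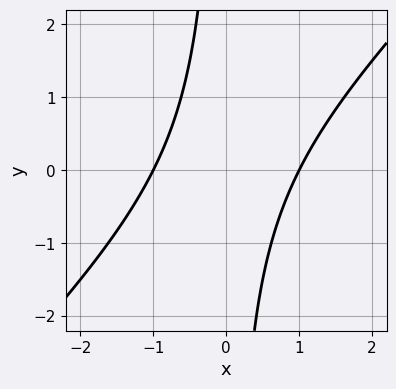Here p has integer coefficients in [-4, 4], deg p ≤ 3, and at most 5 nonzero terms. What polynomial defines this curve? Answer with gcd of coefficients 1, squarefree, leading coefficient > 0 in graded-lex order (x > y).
First, the degree is 2 — no degree-1 curve has this shape.
Then, reading off the gridlines: the curve avoids every integer y-axis point in the box; the x-axis gridline crossings are at x ∈ {-1, 1}.
Finally, solving for integer coefficients yields p as stated.

x^2 - x*y - 1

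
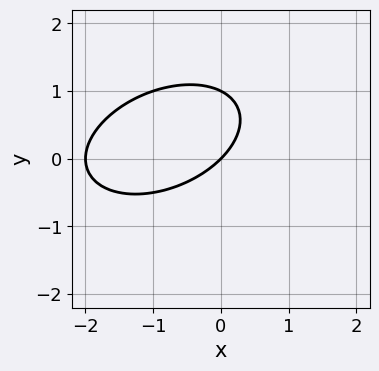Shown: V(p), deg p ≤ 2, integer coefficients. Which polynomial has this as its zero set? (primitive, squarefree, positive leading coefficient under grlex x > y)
The degree is 2 — no degree-1 curve has this shape.
Checking where it meets the axes: the y-axis gridline crossings are at y ∈ {0, 1}; the x-axis gridline crossings are at x ∈ {-2, 0}.
Assembling these constraints gives the stated polynomial.

x^2 - x*y + 2*y^2 + 2*x - 2*y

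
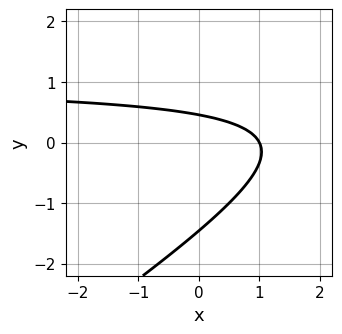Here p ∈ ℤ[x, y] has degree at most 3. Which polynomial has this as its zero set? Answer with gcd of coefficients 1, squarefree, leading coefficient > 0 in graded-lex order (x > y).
2*x*y - 3*y^2 - 2*x - 3*y + 2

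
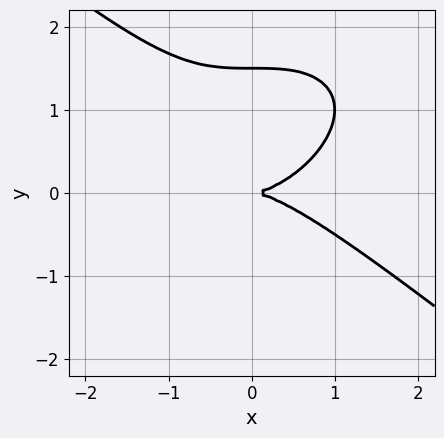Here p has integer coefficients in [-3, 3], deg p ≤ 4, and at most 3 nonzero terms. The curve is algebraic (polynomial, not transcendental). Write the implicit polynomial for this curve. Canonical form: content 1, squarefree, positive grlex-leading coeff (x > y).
Degree: a generic line meets the curve in up to 3 points, so deg p = 3.
Observable constraints: it meets the y-axis at y = 0 (among the integer gridlines); it crosses the x-axis at the gridline x = 0.
Assembling these constraints gives the stated polynomial.

x^3 + 2*y^3 - 3*y^2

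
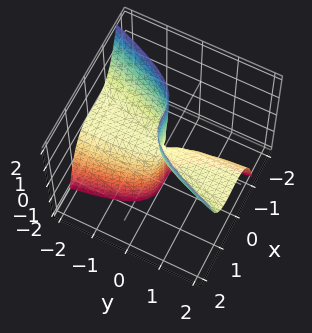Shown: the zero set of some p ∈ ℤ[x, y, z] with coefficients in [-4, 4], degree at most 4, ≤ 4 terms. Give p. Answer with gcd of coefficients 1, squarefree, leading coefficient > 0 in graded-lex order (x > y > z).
deg p = 3. No degree-2 surface has this shape.
From the visible intercepts: the visible y-axis segment lies entirely on the surface; the visible z-axis segment lies entirely on the surface.
Matching integer coefficients to the picture gives p.

3*x^3 - x^2*y - 2*y*z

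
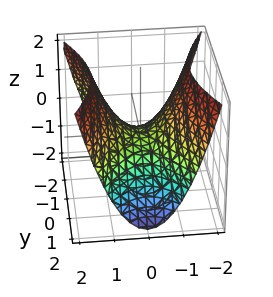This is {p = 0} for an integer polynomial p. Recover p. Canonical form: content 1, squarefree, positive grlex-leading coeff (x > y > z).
First, the degree is 2 — a saddle surface; a quadric.
Next, symmetries: the x ↦ −x reflection is a symmetry, so x appears only in even powers; it's symmetric under y → −y, forcing even powers of y.
Then, against the integer gridlines: it meets the x-axis at x = 0 (among the integer gridlines); one z-axis crossing is at z = 0; it meets the y-axis at y = 0 (among the integer gridlines).
Finally, assembling these constraints gives the stated polynomial.

2*x^2 - y^2 - 2*z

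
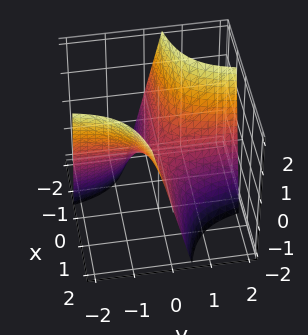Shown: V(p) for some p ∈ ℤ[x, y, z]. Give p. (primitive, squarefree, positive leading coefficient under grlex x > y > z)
2*x*y + z

1. The degree is 2 — no degree-1 surface has this shape.
2. From the visible intercepts: the visible y-axis segment lies entirely on the surface; every point of the x-axis in the box is on the surface; it meets the z-axis at z = 0 (among the integer gridlines).
3. Solving for integer coefficients yields p as stated.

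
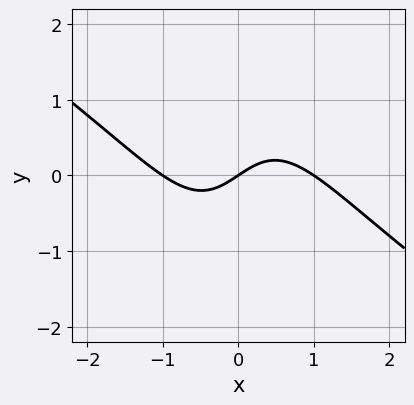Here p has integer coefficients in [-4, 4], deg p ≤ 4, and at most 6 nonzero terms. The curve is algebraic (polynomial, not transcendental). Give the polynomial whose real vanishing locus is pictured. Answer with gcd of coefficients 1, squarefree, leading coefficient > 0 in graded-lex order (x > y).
2*x^3 + 3*x^2*y - 2*x + 3*y

(a) The degree is 3 — the shape is more complex than any degree-2 curve.
(b) Against the integer gridlines: one y-axis crossing is at y = 0; the x-axis gridline crossings are at x ∈ {-1, 0, 1}.
(c) Assembling these constraints gives the stated polynomial.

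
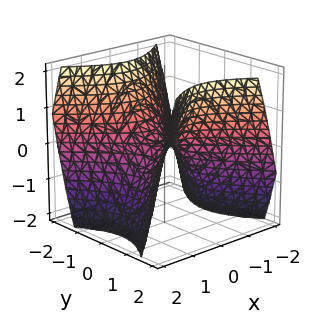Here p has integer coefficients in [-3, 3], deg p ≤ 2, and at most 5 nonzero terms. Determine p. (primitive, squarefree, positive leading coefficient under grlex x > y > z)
The degree is 2 — a hyperbolic paraboloid; a quadric.
Symmetries: it's symmetric under y → −y, forcing even powers of y; mirror symmetry x ↦ −x ⇒ only even powers of x.
Against the integer gridlines: one x-axis crossing is at x = 0; it meets the z-axis at z = 0 (among the integer gridlines); one y-axis crossing is at y = 0.
Assembling these constraints gives the stated polynomial.

x^2 - y^2 + z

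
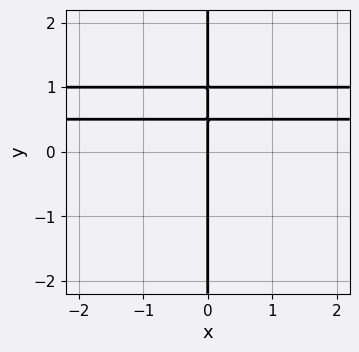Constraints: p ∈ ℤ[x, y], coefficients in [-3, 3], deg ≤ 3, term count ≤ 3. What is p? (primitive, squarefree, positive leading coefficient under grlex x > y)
(a) deg p = 3.
(b) Against the integer gridlines: the visible y-axis segment lies entirely on the curve; one x-axis crossing is at x = 0.
(c) These observations pin down the coefficients.

2*x*y^2 - 3*x*y + x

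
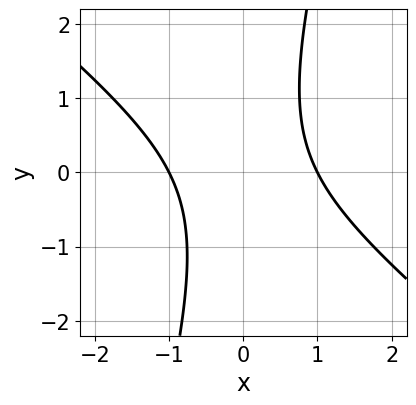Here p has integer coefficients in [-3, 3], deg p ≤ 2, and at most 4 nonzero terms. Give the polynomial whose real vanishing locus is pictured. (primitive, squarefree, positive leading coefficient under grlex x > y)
deg p = 2.
From the visible intercepts: among the integer gridlines, it crosses the x-axis at x ∈ {-1, 1}; the curve avoids every integer y-axis point in the box.
Solving for integer coefficients yields p as stated.

3*x^2 + 3*x*y - y^2 - 3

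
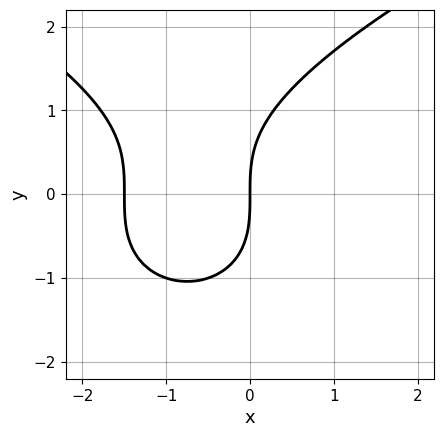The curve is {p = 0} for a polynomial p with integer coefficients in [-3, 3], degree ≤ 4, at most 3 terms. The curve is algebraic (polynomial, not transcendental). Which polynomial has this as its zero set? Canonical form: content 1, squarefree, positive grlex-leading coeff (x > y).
y^3 - 2*x^2 - 3*x

First, degree: no degree-2 curve has this shape, so deg p = 3.
Then, reading off the gridlines: it crosses the x-axis at the gridline x = 0; one y-axis crossing is at y = 0.
Finally, solving for integer coefficients yields p as stated.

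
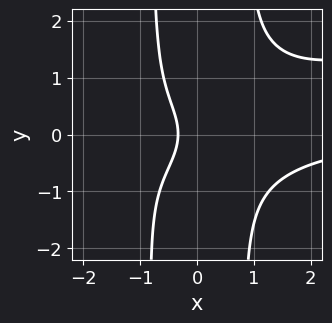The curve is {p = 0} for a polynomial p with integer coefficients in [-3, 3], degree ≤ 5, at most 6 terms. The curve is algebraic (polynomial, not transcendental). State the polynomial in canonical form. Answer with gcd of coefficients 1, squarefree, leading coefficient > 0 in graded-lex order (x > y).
First, the degree is 4 — the shape is more complex than any degree-3 curve.
Then, from the visible intercepts: the curve avoids every integer y-axis point in the box.
Finally, fitting integer coefficients to these (and the overall shape) gives p.

x^3*y - 3*x^2*y^2 + 2*y^2 + 3*x + 1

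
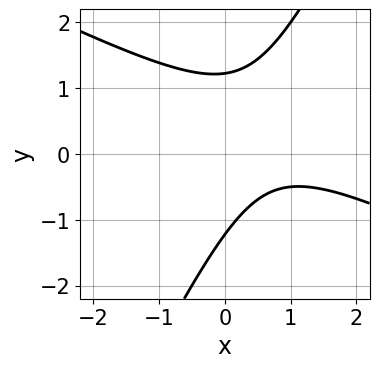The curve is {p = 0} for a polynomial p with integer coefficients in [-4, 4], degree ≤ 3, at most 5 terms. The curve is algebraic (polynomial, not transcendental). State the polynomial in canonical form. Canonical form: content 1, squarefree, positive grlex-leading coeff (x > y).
(a) deg p = 2. The shape is more complex than any degree-1 curve.
(b) From the axis intercepts and sections: the curve avoids every integer x-axis point in the box.
(c) These observations pin down the coefficients.

2*x^2 + 3*x*y - 2*y^2 - 3*x + 3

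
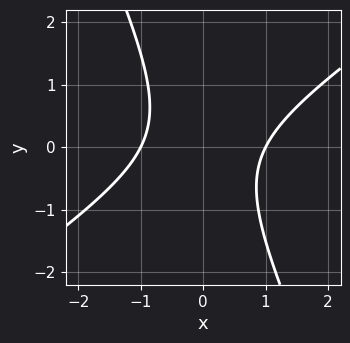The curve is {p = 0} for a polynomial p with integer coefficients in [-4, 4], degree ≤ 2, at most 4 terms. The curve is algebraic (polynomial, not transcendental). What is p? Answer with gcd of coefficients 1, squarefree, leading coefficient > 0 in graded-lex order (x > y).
3*x^2 - 3*x*y - 2*y^2 - 3

Degree: a generic line meets the curve in up to 2 points, so deg p = 2.
Observable constraints: among the integer gridlines, it crosses the x-axis at x ∈ {-1, 1}; no y-intercept at any integer in the box.
Putting this together gives p.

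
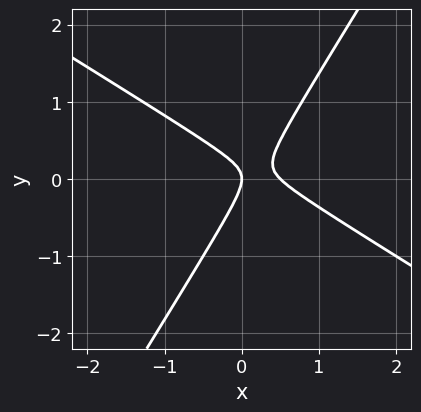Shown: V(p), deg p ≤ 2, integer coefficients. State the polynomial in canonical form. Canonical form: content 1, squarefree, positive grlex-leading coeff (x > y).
2*x^2 + 2*x*y - 2*y^2 - x

The degree is 2 — the shape is more complex than any degree-1 curve.
Against the integer gridlines: one x-axis crossing is at x = 0; it meets the y-axis at y = 0 (among the integer gridlines).
Assembling these constraints gives the stated polynomial.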